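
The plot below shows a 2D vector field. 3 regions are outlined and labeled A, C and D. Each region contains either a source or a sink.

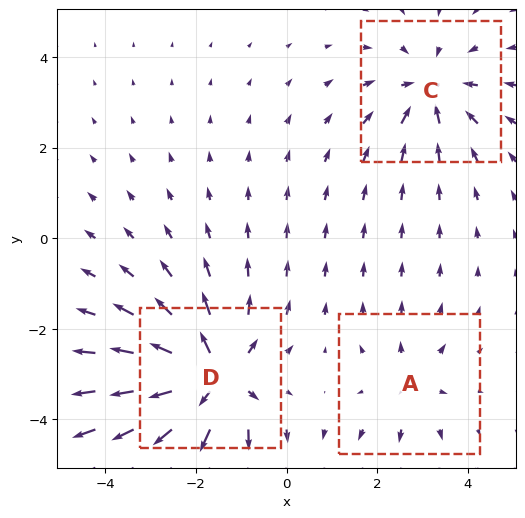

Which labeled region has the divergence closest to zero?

Divergence at each region's feature centre — A: about +2, C: about -3, D: about +5. Region A is closest to zero.

A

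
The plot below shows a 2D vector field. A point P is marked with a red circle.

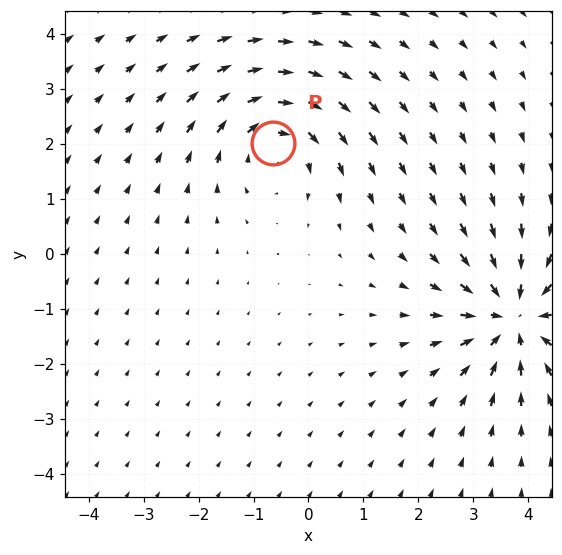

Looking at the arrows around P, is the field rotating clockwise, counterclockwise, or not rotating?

Near P at (-0.6, 2.0) the arrows circulate clockwise. The curl (z-component) there is about -4; negative curl means clockwise rotation.

clockwise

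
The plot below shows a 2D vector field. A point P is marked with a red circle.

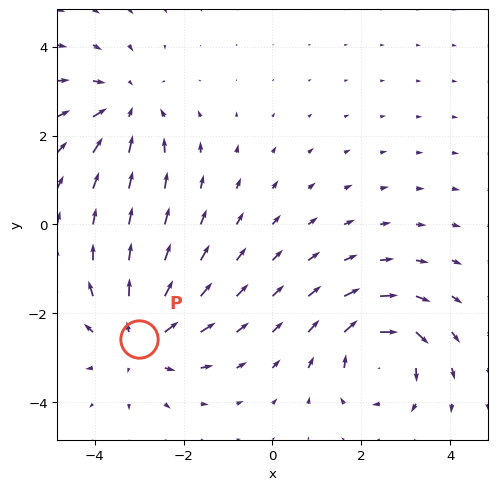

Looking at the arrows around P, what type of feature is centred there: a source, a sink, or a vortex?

source

At P (-3.0, -2.6) the arrows spread outward. Divergence about +4, curl ≈0 — positive divergence with near-zero curl is a source.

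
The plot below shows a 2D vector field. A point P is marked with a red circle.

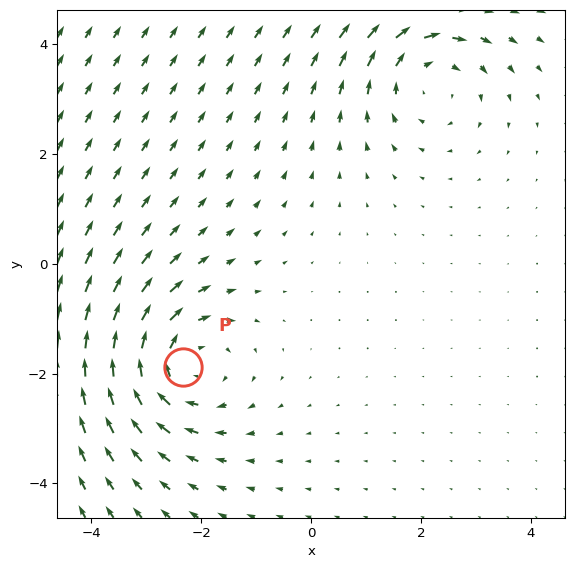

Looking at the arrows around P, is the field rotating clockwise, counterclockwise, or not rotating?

clockwise

Near P at (-2.3, -1.9) the arrows circulate clockwise. The curl (z-component) there is about -4; negative curl means clockwise rotation.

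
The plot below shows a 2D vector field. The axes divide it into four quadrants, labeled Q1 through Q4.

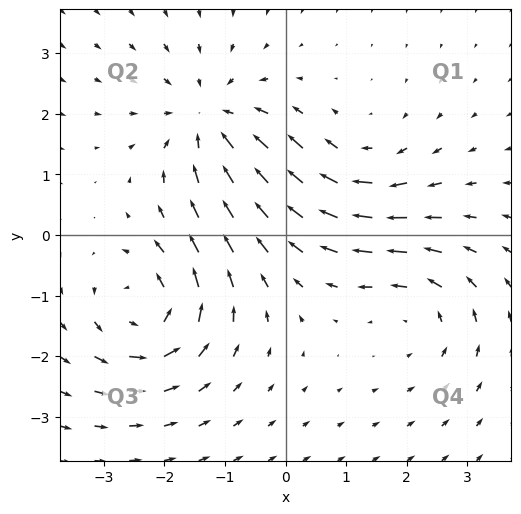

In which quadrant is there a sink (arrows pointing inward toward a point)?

Q2

The sink sits at approximately (-1.2, 1.9), which lies in quadrant Q2. The divergence there is about -4, negative as expected for a sink.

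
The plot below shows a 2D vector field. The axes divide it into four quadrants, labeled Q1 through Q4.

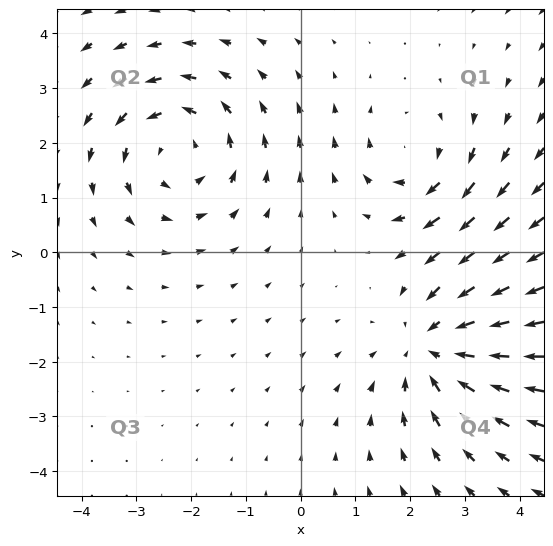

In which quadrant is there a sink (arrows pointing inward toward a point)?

The sink sits at approximately (2.5, -1.7), which lies in quadrant Q4. The divergence there is about -4, negative as expected for a sink.

Q4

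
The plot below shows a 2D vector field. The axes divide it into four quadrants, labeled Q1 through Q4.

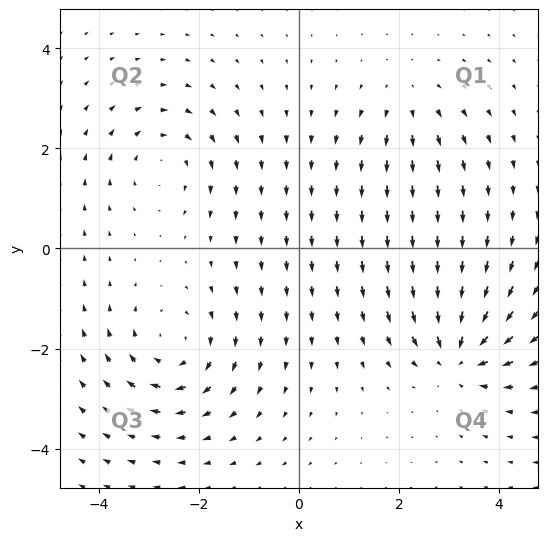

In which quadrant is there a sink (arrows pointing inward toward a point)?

The sink sits at approximately (3.2, -2.1), which lies in quadrant Q4. The divergence there is about -6, negative as expected for a sink.

Q4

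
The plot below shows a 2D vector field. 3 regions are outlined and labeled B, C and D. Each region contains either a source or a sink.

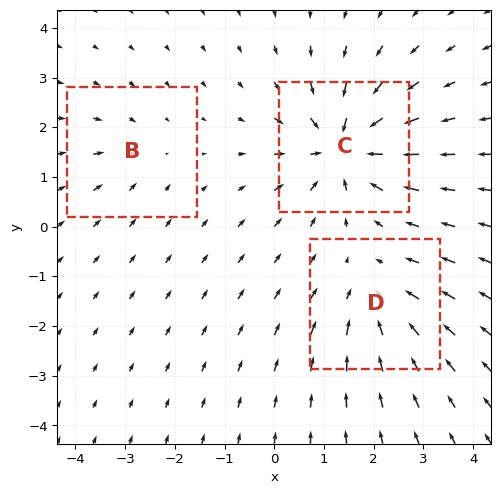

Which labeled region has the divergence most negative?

Divergence at each region's feature centre — B: about -2, C: about -6, D: about -3. Region C is most negative.

C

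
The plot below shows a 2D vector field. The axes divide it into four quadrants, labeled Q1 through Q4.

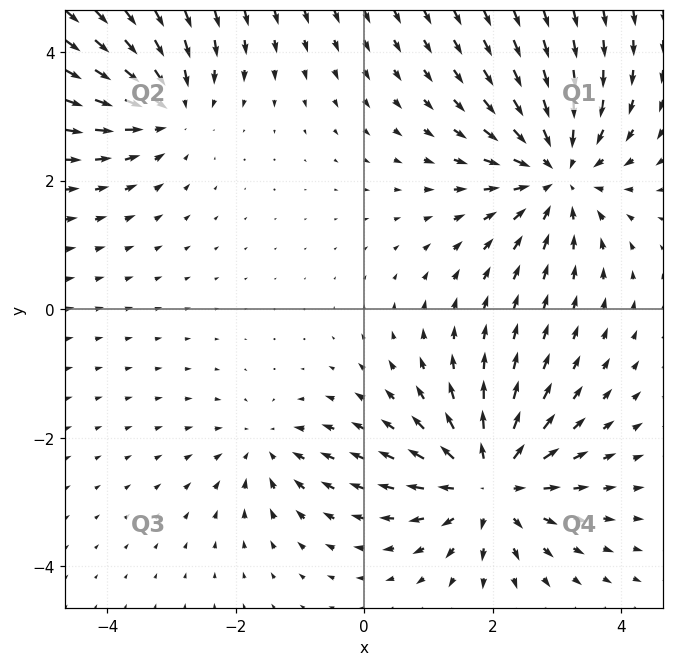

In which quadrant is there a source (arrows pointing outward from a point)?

Q4

The source sits at approximately (1.9, -2.7), which lies in quadrant Q4. The divergence there is about +6, positive as expected for a source.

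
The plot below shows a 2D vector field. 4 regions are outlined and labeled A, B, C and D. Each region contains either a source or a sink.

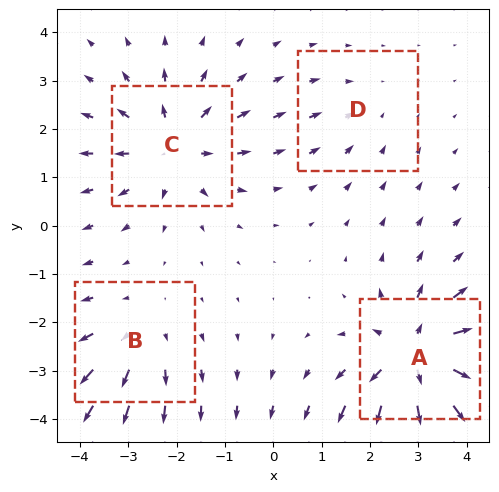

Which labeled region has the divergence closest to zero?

Divergence at each region's feature centre — A: about +7, B: about +3, C: about +5, D: about -2. Region D is closest to zero.

D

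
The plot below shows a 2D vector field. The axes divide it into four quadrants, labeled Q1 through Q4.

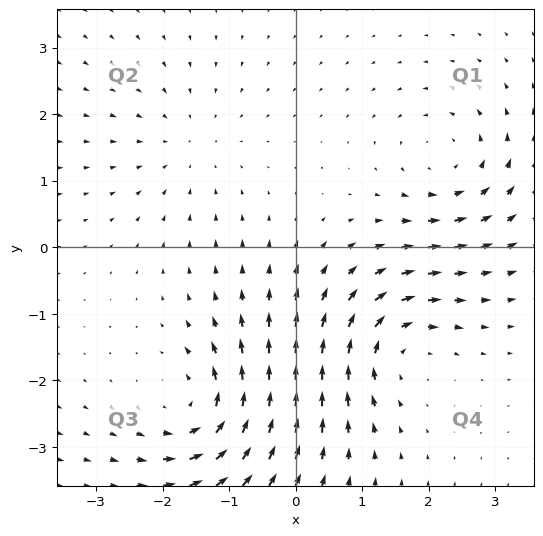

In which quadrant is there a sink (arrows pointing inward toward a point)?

Q2

The sink sits at approximately (-1.6, 1.5), which lies in quadrant Q2. The divergence there is about -3, negative as expected for a sink.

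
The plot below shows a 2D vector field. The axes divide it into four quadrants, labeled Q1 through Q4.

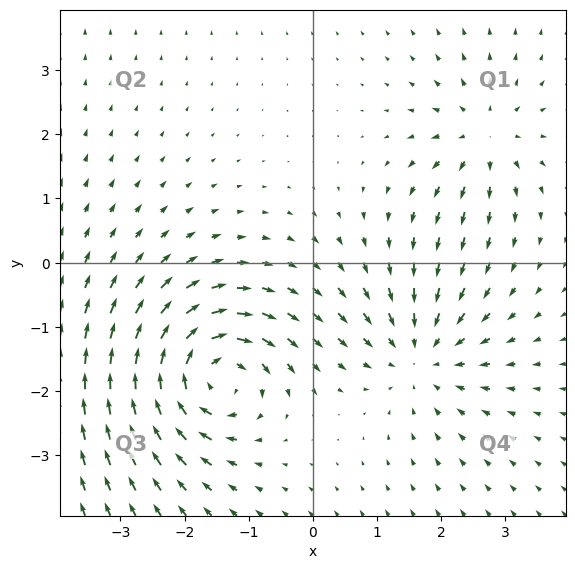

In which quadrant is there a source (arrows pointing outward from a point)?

Q1

The source sits at approximately (2.7, 2.0), which lies in quadrant Q1. The divergence there is about +4, positive as expected for a source.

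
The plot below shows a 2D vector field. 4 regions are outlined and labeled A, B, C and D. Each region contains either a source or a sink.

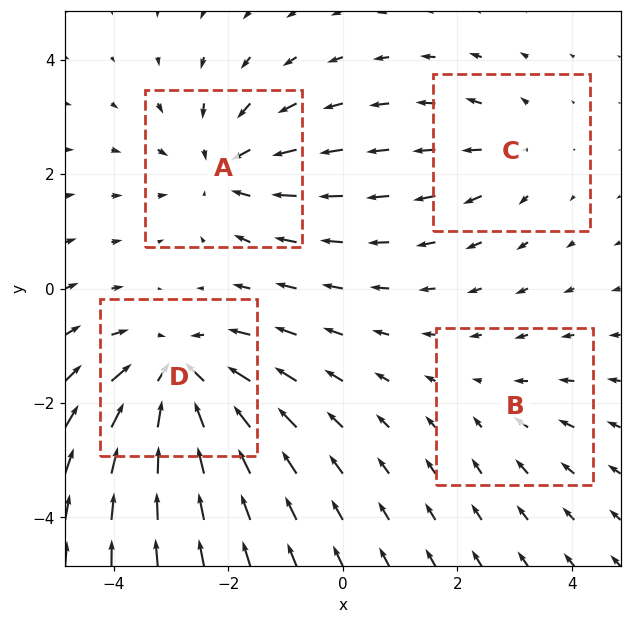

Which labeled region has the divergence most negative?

D

Divergence at each region's feature centre — A: about -5, B: about -2, C: about +3, D: about -6. Region D is most negative.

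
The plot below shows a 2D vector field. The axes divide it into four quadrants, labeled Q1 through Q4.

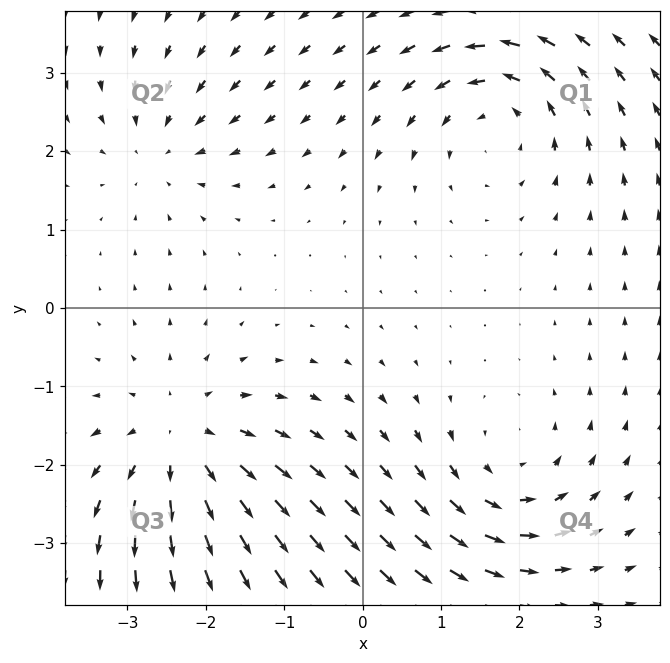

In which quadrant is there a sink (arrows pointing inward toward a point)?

The sink sits at approximately (-2.6, 2.0), which lies in quadrant Q2. The divergence there is about -3, negative as expected for a sink.

Q2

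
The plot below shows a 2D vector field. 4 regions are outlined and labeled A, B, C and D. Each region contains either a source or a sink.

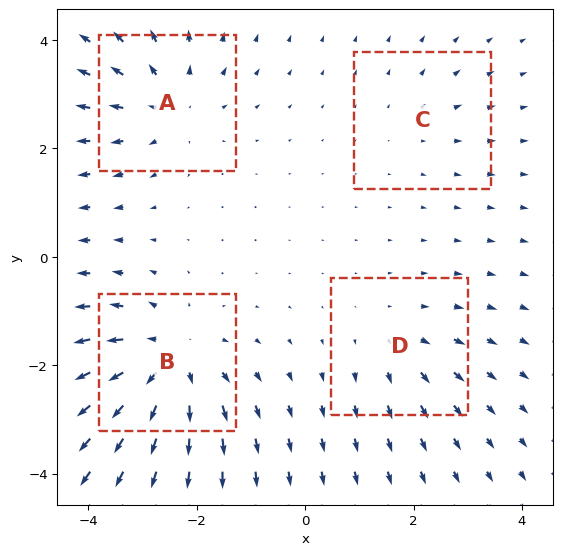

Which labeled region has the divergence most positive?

Divergence at each region's feature centre — A: about +4, B: about +6, C: about +2, D: about +3. Region B is most positive.

B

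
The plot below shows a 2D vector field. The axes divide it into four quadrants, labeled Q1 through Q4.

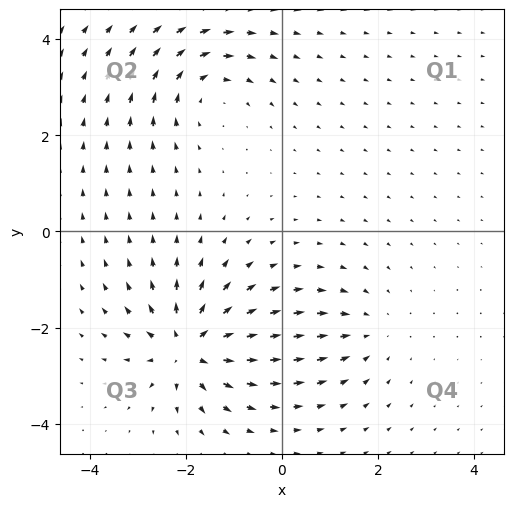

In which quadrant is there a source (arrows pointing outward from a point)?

The source sits at approximately (-1.9, -2.4), which lies in quadrant Q3. The divergence there is about +6, positive as expected for a source.

Q3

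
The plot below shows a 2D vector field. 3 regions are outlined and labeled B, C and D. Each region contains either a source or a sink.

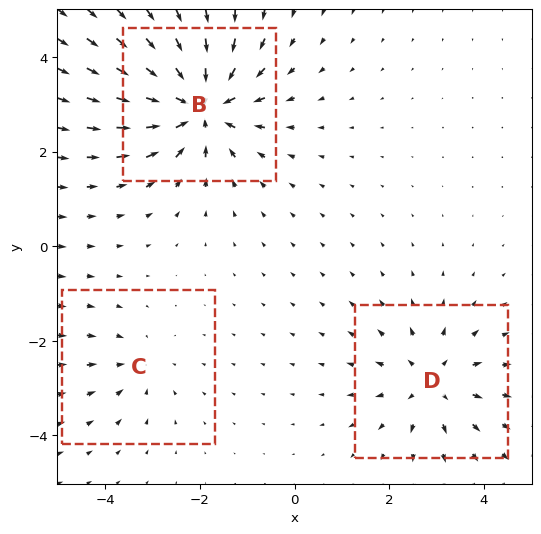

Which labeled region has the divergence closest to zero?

Divergence at each region's feature centre — B: about -6, C: about -2, D: about +4. Region C is closest to zero.

C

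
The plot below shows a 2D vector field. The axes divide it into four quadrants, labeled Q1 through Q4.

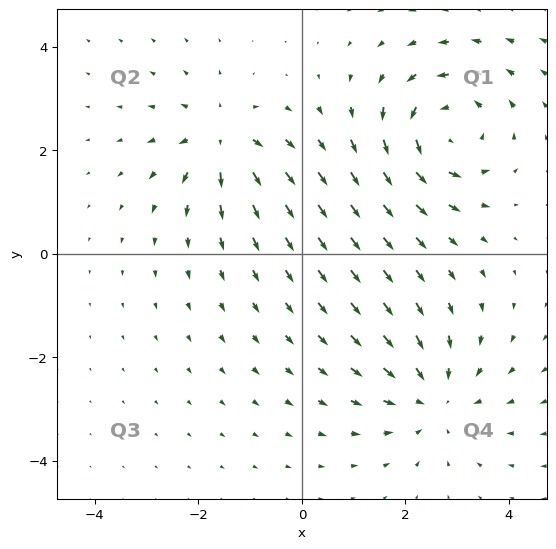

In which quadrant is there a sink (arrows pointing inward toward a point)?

The sink sits at approximately (2.6, -2.8), which lies in quadrant Q4. The divergence there is about -3, negative as expected for a sink.

Q4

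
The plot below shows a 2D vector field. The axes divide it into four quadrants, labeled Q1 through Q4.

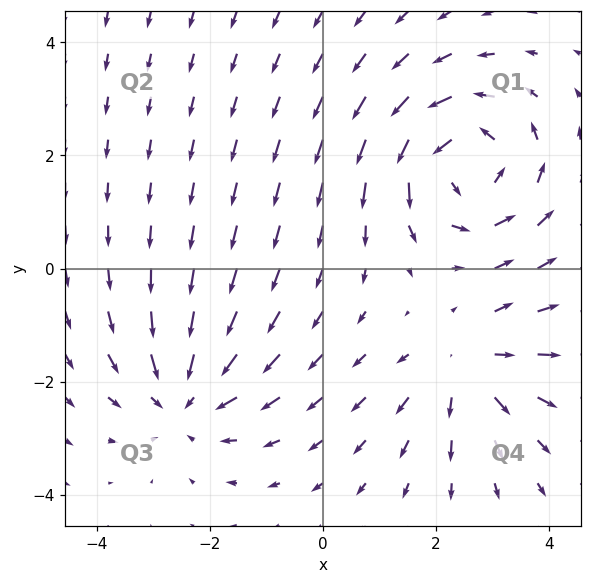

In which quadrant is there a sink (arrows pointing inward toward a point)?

The sink sits at approximately (-2.4, -2.3), which lies in quadrant Q3. The divergence there is about -3, negative as expected for a sink.

Q3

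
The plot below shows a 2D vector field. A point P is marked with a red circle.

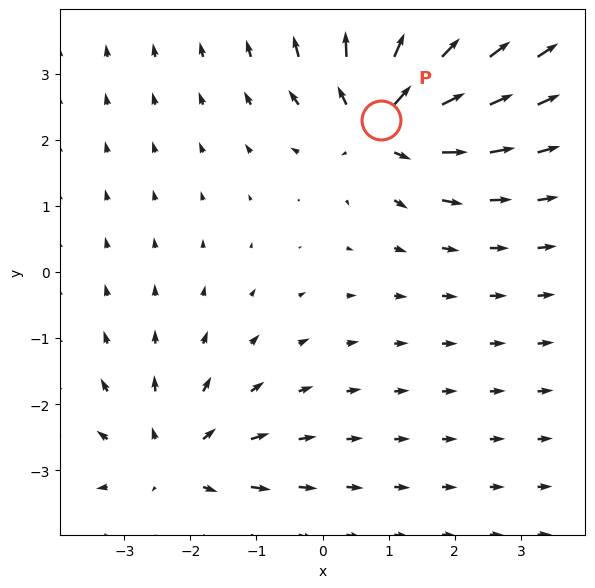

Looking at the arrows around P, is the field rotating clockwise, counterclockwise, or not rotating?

not rotating

Near P at (0.9, 2.3) the arrows show no circulation. The curl there is ≈0.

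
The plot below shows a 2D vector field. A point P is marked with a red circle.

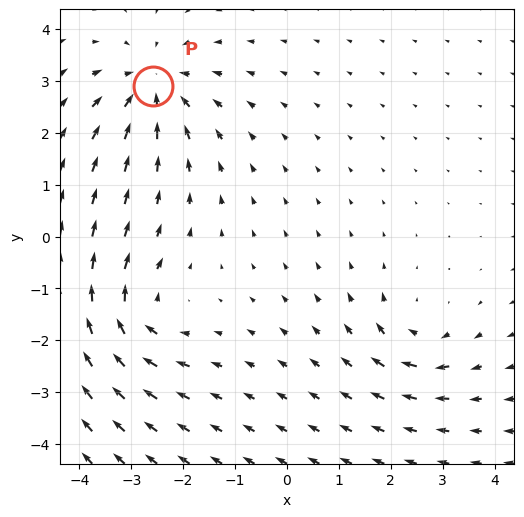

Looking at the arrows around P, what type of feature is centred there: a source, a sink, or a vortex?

At P (-2.6, 2.9) the arrows converge inward. Divergence about -4, curl ≈0 — negative divergence with near-zero curl is a sink.

sink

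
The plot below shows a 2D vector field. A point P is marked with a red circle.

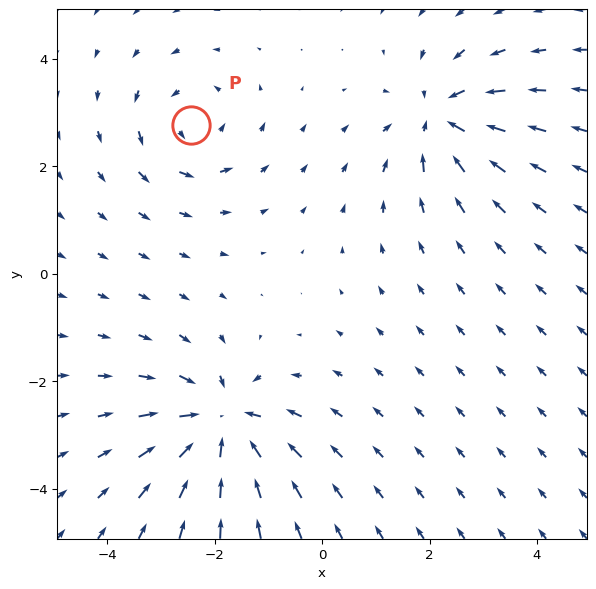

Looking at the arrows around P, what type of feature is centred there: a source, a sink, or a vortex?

vortex

At P (-2.4, 2.8) the arrows circulate counterclockwise. Divergence ≈0, curl about +3 — near-zero divergence with nonzero curl is a vortex.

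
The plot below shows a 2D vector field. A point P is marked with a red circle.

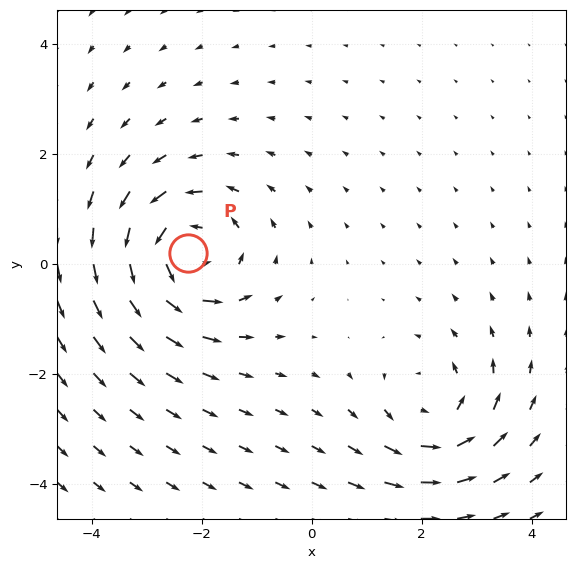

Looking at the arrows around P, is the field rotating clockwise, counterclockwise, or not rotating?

counterclockwise

Near P at (-2.3, 0.2) the arrows circulate counterclockwise. The curl (z-component) there is about +5; positive curl means counterclockwise rotation.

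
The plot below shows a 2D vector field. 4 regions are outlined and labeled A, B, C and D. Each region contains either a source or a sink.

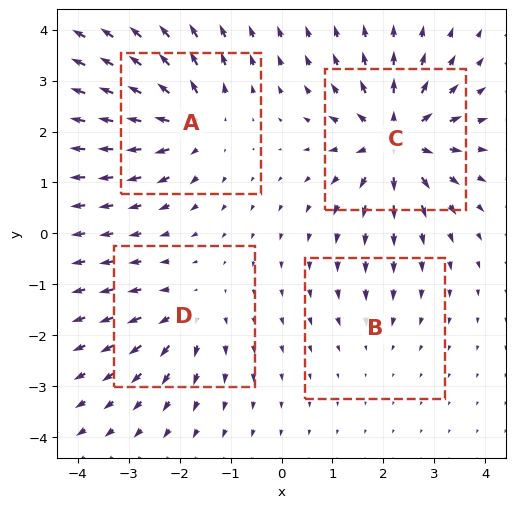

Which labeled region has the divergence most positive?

Divergence at each region's feature centre — A: about +6, B: about -2, C: about +8, D: about +4. Region C is most positive.

C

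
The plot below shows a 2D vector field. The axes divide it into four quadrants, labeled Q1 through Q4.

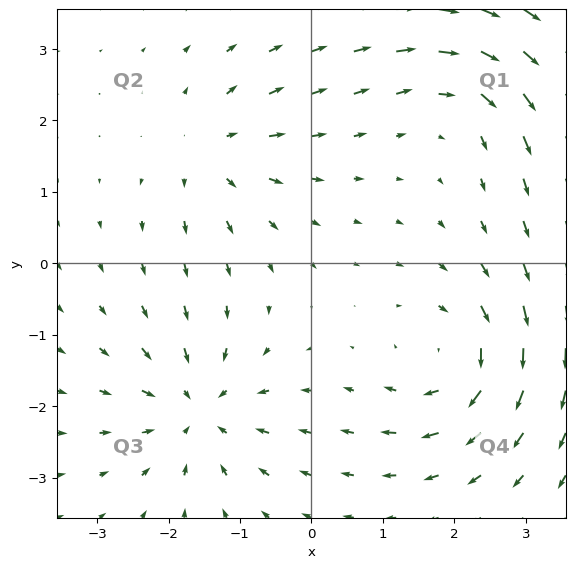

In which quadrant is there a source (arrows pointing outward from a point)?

The source sits at approximately (-1.4, 1.5), which lies in quadrant Q2. The divergence there is about +4, positive as expected for a source.

Q2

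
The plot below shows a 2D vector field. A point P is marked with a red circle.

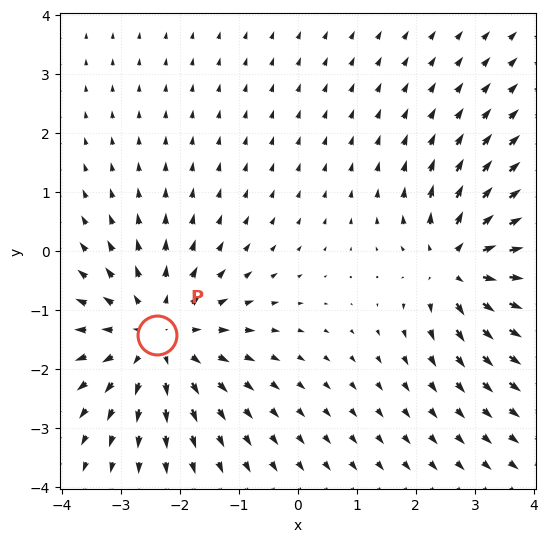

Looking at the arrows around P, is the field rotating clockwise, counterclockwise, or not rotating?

not rotating

Near P at (-2.4, -1.4) the arrows show no circulation. The curl there is ≈0.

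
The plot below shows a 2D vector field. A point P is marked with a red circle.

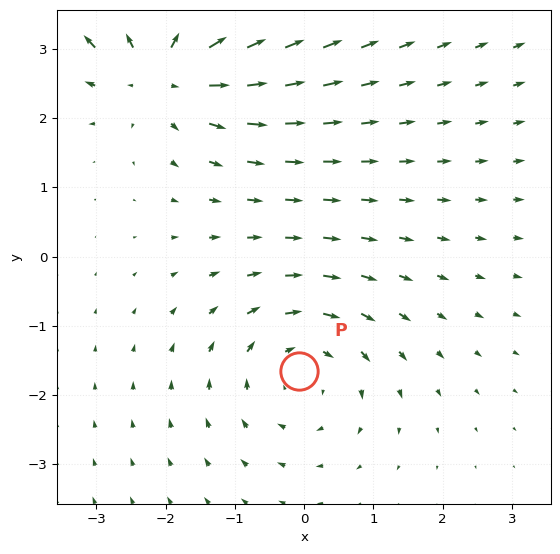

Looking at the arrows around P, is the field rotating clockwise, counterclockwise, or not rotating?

clockwise

Near P at (-0.1, -1.6) the arrows circulate clockwise. The curl (z-component) there is about -3; negative curl means clockwise rotation.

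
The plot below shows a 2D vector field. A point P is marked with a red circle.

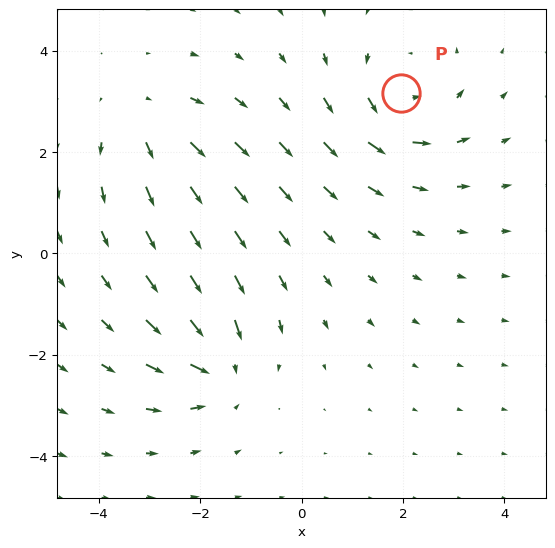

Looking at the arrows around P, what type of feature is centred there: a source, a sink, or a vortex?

At P (2.0, 3.2) the arrows circulate counterclockwise. Divergence ≈0, curl about +5 — near-zero divergence with nonzero curl is a vortex.

vortex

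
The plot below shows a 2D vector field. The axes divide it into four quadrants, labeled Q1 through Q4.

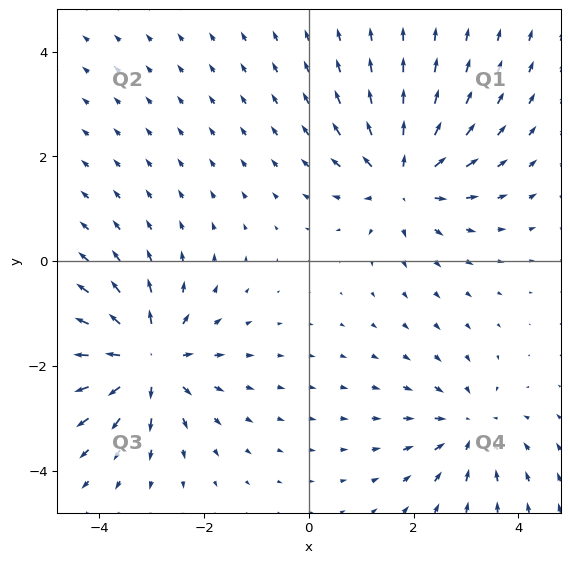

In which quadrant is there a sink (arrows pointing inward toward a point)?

The sink sits at approximately (3.1, -3.2), which lies in quadrant Q4. The divergence there is about -3, negative as expected for a sink.

Q4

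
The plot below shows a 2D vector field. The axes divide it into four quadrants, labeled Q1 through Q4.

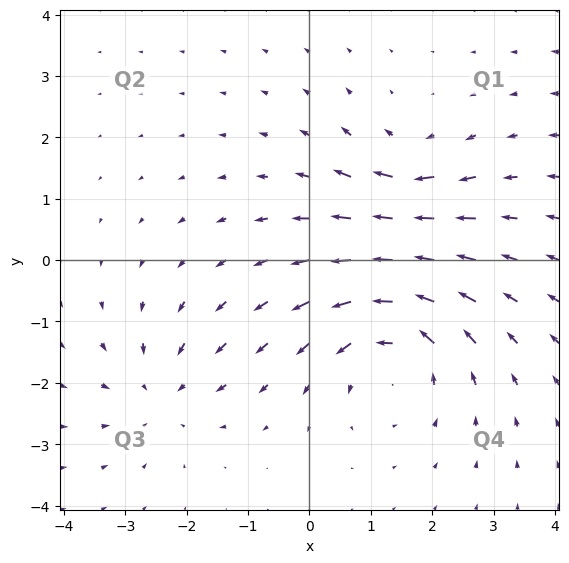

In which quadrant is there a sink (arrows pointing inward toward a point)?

The sink sits at approximately (-2.4, -2.2), which lies in quadrant Q3. The divergence there is about -3, negative as expected for a sink.

Q3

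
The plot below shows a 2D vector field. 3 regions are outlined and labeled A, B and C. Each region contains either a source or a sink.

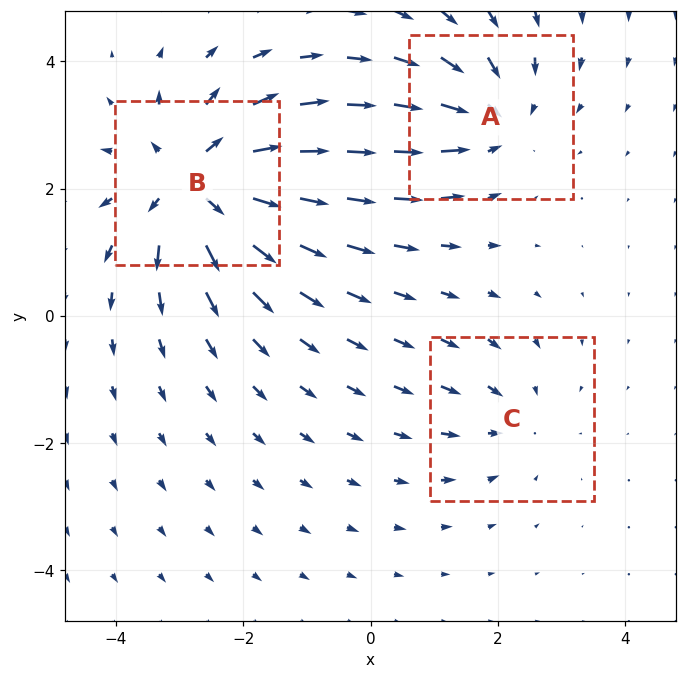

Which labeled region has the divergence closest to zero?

Divergence at each region's feature centre — A: about -3, B: about +5, C: about -2. Region C is closest to zero.

C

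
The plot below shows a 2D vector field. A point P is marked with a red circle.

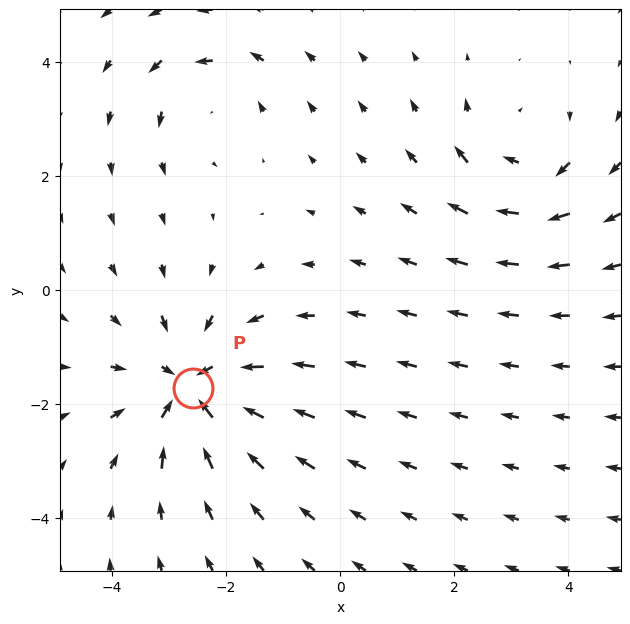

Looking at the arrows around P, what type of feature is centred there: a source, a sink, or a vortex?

At P (-2.6, -1.7) the arrows converge inward. Divergence about -5, curl ≈0 — negative divergence with near-zero curl is a sink.

sink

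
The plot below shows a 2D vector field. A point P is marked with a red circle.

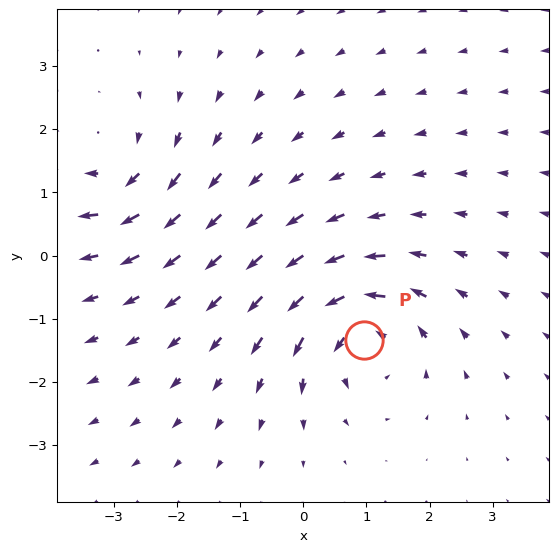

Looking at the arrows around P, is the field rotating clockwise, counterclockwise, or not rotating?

Near P at (1.0, -1.3) the arrows circulate counterclockwise. The curl (z-component) there is about +6; positive curl means counterclockwise rotation.

counterclockwise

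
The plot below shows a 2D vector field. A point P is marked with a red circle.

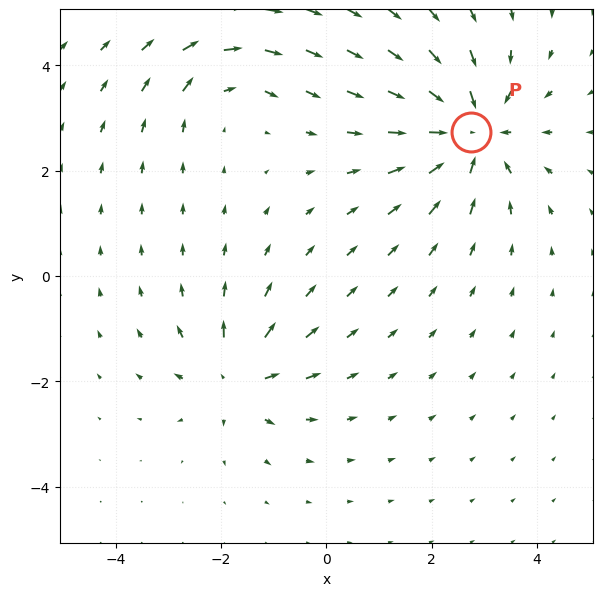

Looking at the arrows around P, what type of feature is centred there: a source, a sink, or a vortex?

sink

At P (2.7, 2.7) the arrows converge inward. Divergence about -4, curl ≈0 — negative divergence with near-zero curl is a sink.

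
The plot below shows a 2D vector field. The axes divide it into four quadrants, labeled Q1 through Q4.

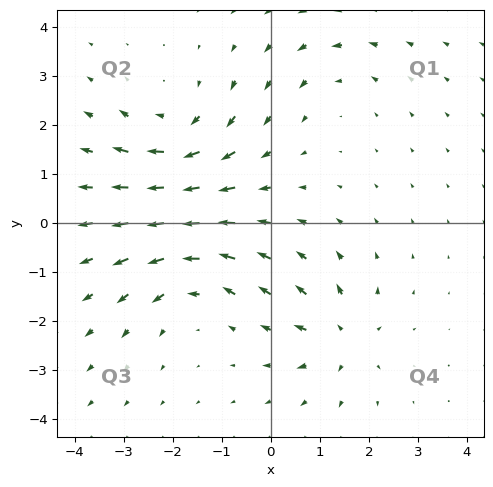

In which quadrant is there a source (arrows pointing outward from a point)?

Q4

The source sits at approximately (1.5, -2.3), which lies in quadrant Q4. The divergence there is about +5, positive as expected for a source.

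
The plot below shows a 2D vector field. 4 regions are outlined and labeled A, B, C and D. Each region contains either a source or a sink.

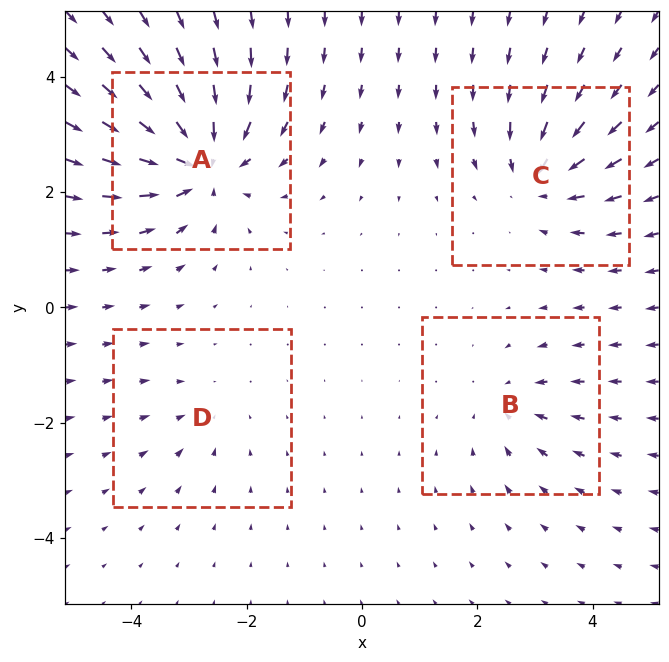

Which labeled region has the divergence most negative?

A

Divergence at each region's feature centre — A: about -8, B: about -3, C: about -5, D: about -2. Region A is most negative.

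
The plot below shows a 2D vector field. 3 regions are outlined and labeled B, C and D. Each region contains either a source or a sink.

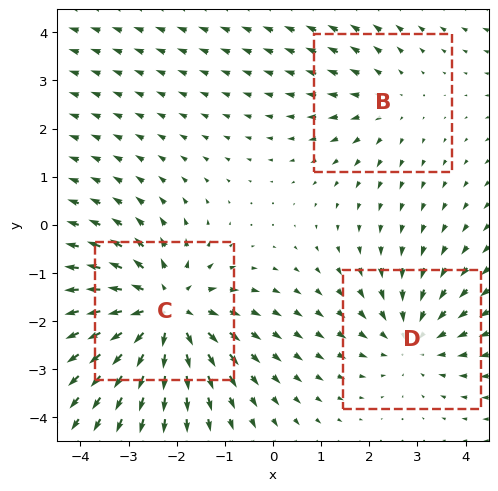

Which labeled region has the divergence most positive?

Divergence at each region's feature centre — B: about +2, C: about +4, D: about -3. Region C is most positive.

C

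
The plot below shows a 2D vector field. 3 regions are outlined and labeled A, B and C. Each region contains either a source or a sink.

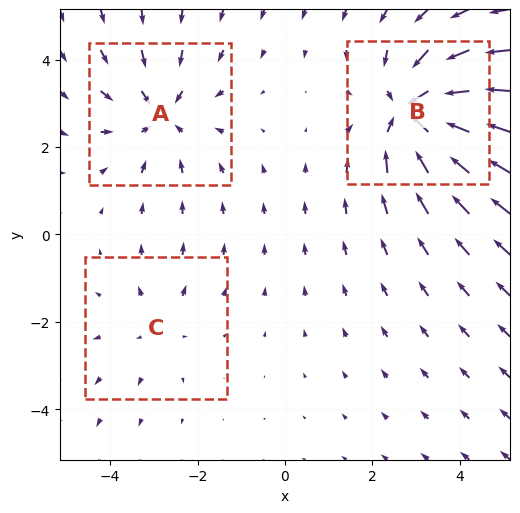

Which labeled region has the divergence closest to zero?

C

Divergence at each region's feature centre — A: about -3, B: about -4, C: about +2. Region C is closest to zero.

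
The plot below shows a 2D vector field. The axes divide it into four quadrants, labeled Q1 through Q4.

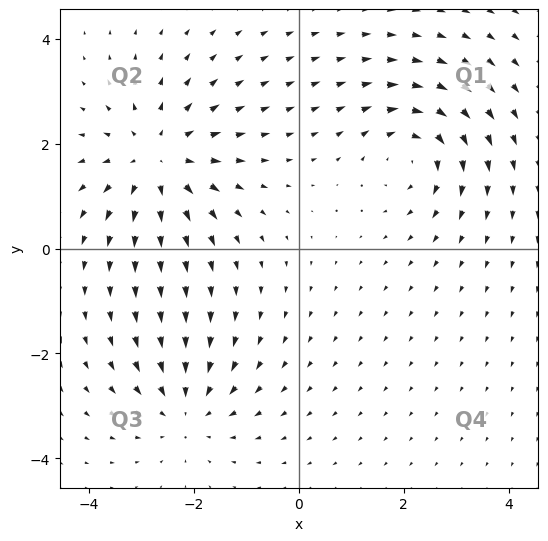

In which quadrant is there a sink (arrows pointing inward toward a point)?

The sink sits at approximately (-2.1, -3.1), which lies in quadrant Q3. The divergence there is about -3, negative as expected for a sink.

Q3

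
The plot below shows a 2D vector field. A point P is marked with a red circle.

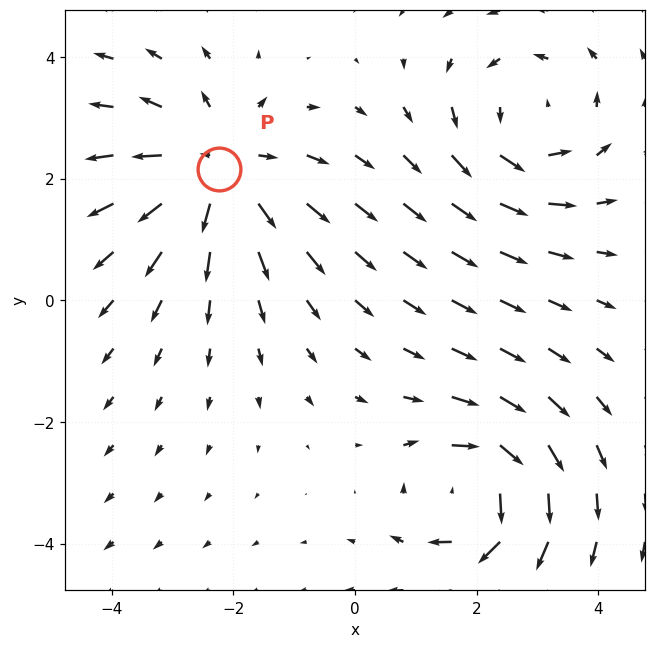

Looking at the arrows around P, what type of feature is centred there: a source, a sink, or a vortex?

At P (-2.2, 2.2) the arrows spread outward. Divergence about +4, curl ≈0 — positive divergence with near-zero curl is a source.

source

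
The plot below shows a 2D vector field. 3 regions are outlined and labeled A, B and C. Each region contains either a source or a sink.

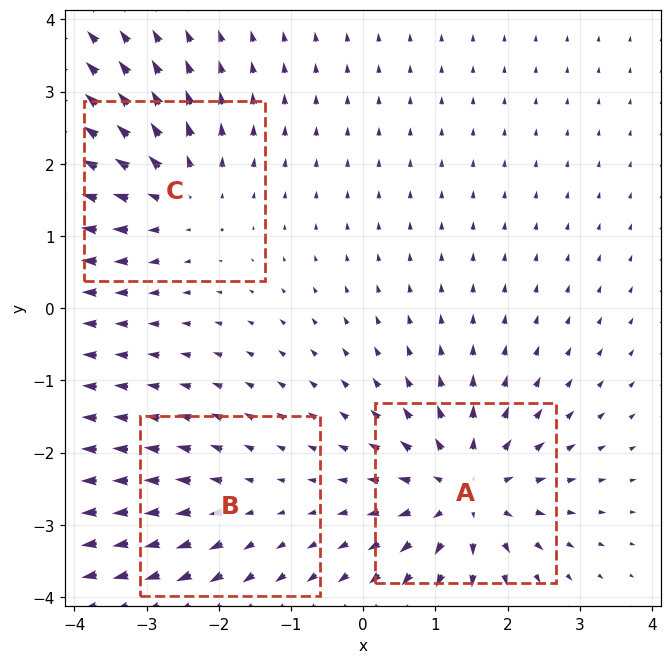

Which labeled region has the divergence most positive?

Divergence at each region's feature centre — A: about +5, B: about +2, C: about +4. Region A is most positive.

A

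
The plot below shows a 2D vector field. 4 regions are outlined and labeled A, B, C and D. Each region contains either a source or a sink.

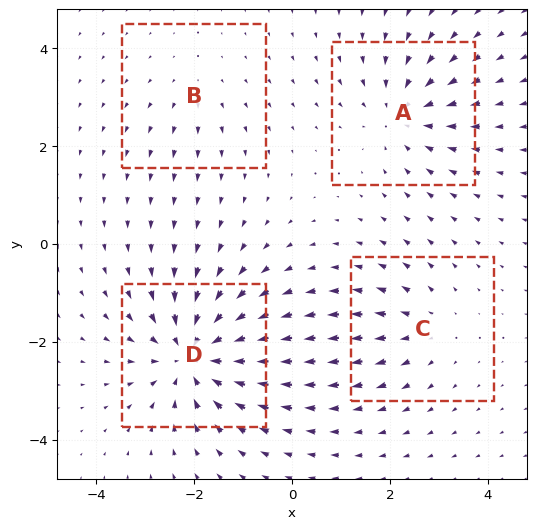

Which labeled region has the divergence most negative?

D

Divergence at each region's feature centre — A: about -4, B: about +2, C: about +3, D: about -7. Region D is most negative.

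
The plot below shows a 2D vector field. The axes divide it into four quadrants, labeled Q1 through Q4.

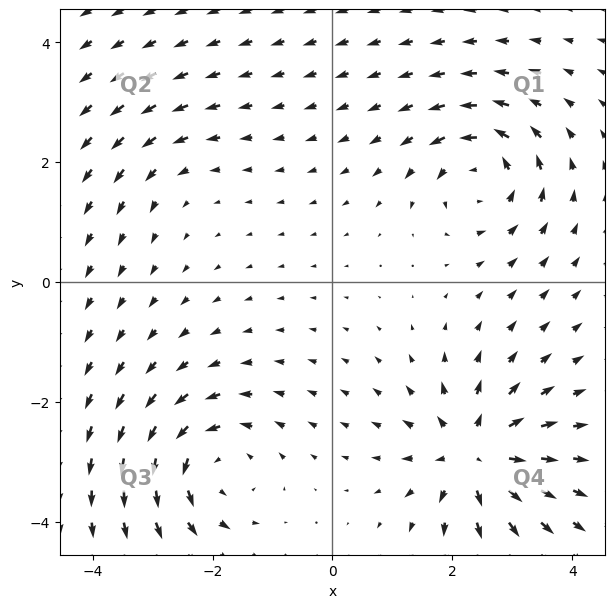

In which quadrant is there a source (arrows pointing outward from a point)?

The source sits at approximately (2.4, -2.9), which lies in quadrant Q4. The divergence there is about +7, positive as expected for a source.

Q4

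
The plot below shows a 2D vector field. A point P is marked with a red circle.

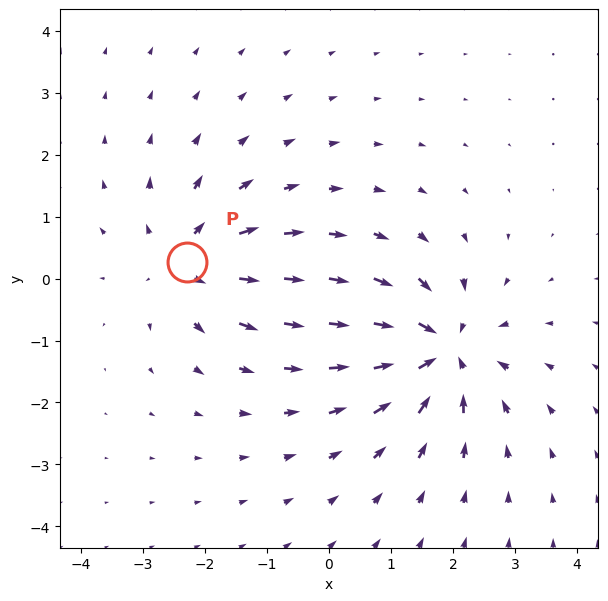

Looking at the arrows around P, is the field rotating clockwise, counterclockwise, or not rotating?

Near P at (-2.3, 0.3) the arrows show no circulation. The curl there is ≈0.

not rotating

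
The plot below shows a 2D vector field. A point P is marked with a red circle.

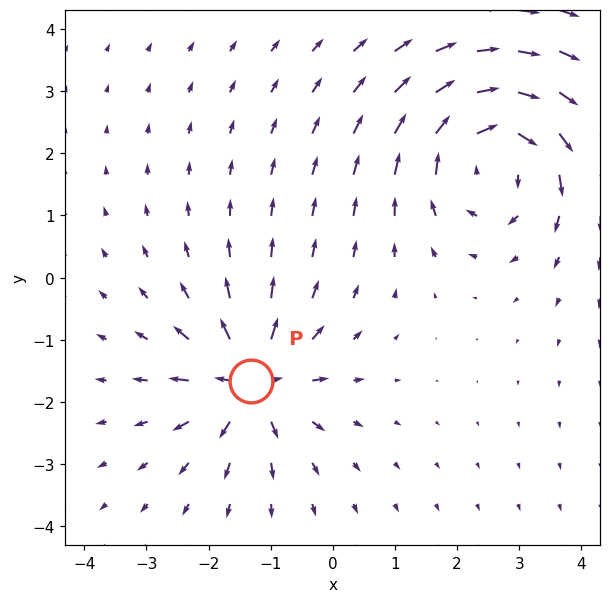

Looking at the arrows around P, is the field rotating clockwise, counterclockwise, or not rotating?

not rotating

Near P at (-1.3, -1.7) the arrows show no circulation. The curl there is ≈0.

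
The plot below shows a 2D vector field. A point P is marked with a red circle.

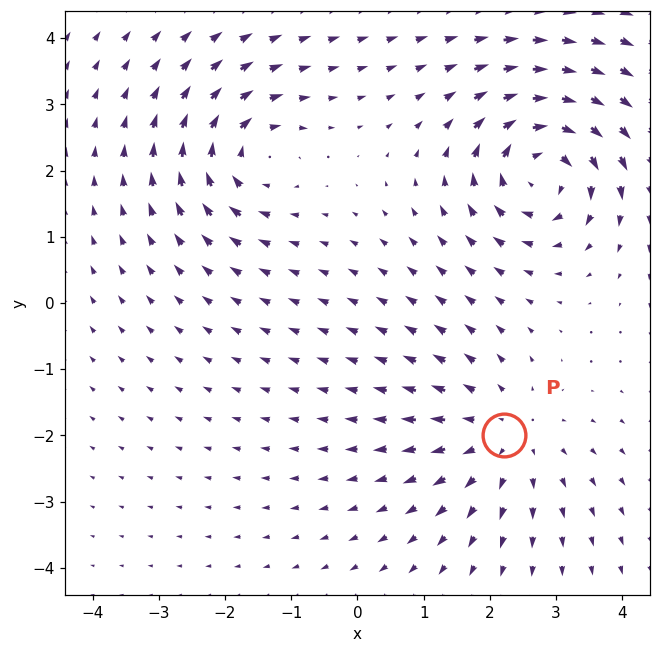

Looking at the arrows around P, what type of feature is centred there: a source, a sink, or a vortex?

At P (2.2, -2.0) the arrows spread outward. Divergence about +3, curl ≈0 — positive divergence with near-zero curl is a source.

source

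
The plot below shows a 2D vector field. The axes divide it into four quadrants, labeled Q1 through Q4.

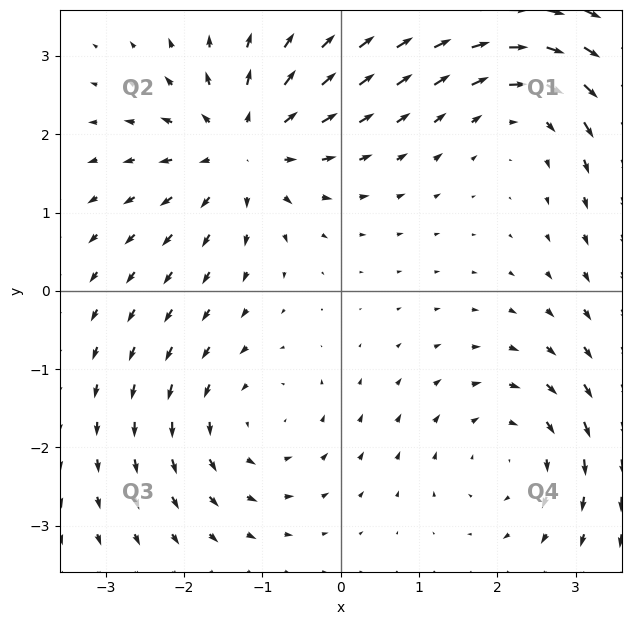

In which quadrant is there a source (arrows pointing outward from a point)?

Q2

The source sits at approximately (-1.2, 1.8), which lies in quadrant Q2. The divergence there is about +4, positive as expected for a source.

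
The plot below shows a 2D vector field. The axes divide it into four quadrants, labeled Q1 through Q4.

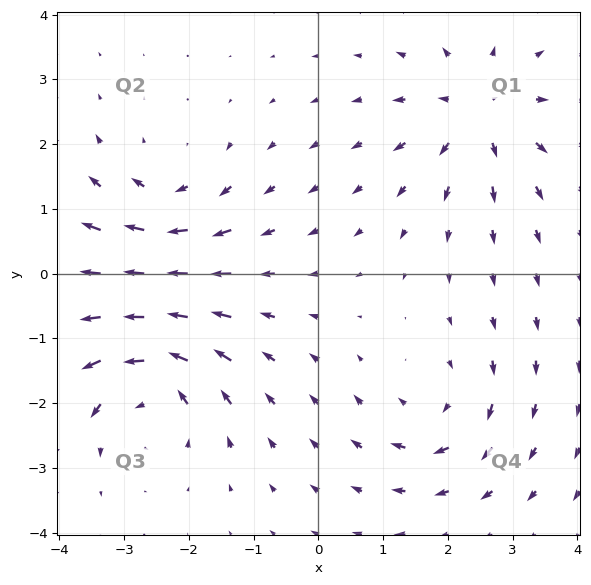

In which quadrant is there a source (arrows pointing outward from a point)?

Q1

The source sits at approximately (2.5, 2.5), which lies in quadrant Q1. The divergence there is about +5, positive as expected for a source.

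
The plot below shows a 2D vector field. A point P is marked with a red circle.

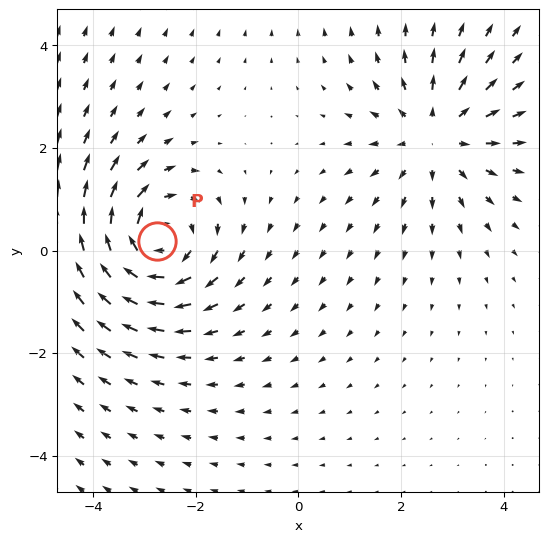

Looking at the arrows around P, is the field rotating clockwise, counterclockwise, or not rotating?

clockwise

Near P at (-2.8, 0.2) the arrows circulate clockwise. The curl (z-component) there is about -4; negative curl means clockwise rotation.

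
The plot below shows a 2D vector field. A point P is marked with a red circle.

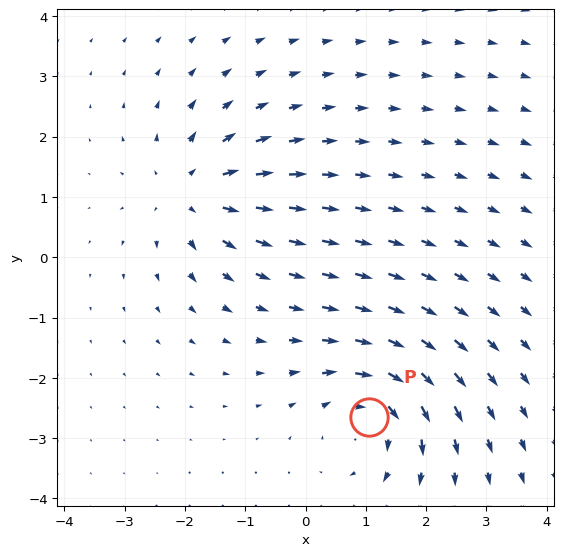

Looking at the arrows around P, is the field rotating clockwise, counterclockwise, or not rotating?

clockwise

Near P at (1.1, -2.6) the arrows circulate clockwise. The curl (z-component) there is about -5; negative curl means clockwise rotation.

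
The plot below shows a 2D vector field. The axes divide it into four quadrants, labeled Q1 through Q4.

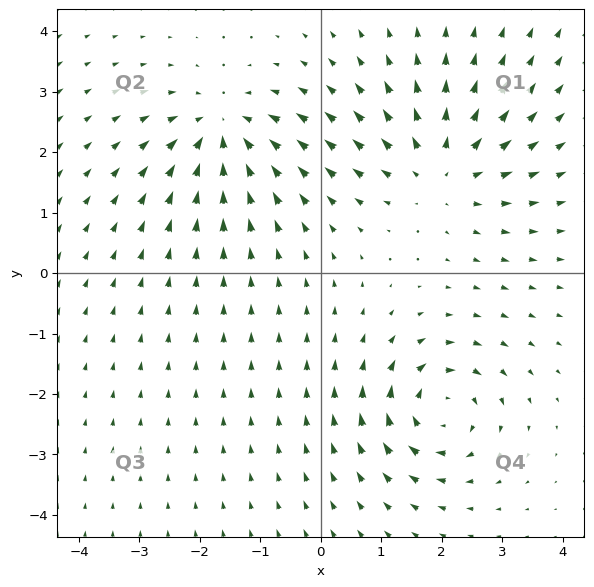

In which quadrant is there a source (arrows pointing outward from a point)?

The source sits at approximately (2.0, 1.7), which lies in quadrant Q1. The divergence there is about +5, positive as expected for a source.

Q1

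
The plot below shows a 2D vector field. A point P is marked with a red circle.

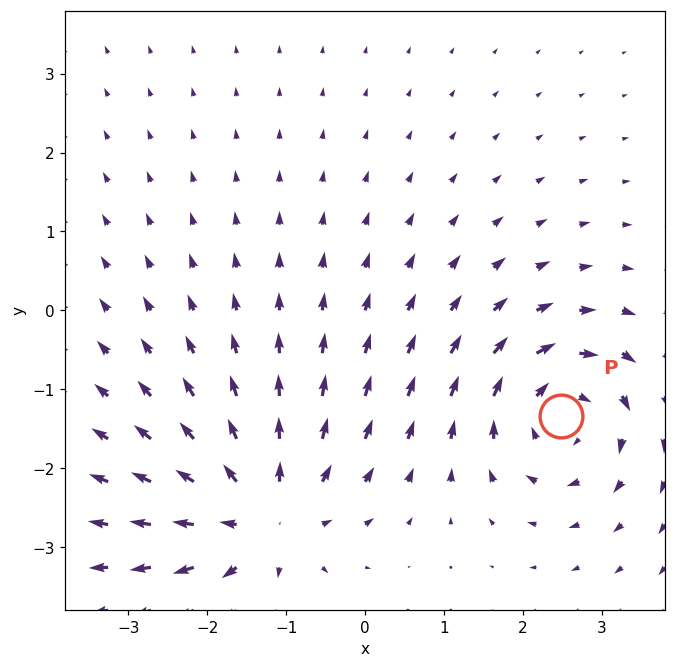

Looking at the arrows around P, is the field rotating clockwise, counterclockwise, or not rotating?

Near P at (2.5, -1.3) the arrows circulate clockwise. The curl (z-component) there is about -4; negative curl means clockwise rotation.

clockwise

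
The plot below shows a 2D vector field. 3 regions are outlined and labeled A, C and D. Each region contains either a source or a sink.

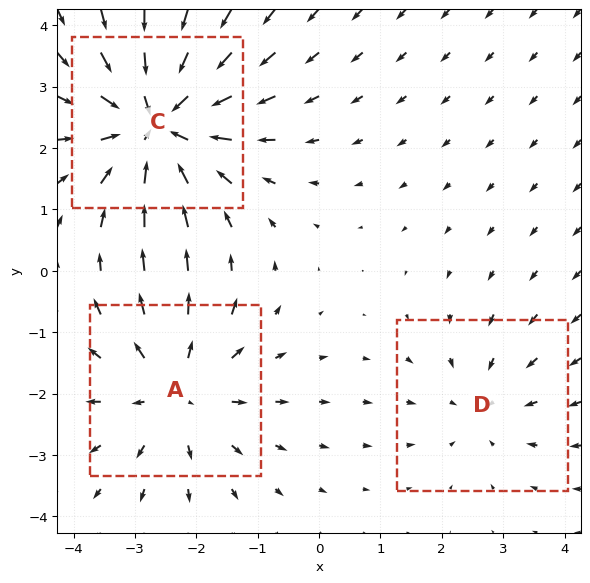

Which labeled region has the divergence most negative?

Divergence at each region's feature centre — A: about +3, C: about -4, D: about -2. Region C is most negative.

C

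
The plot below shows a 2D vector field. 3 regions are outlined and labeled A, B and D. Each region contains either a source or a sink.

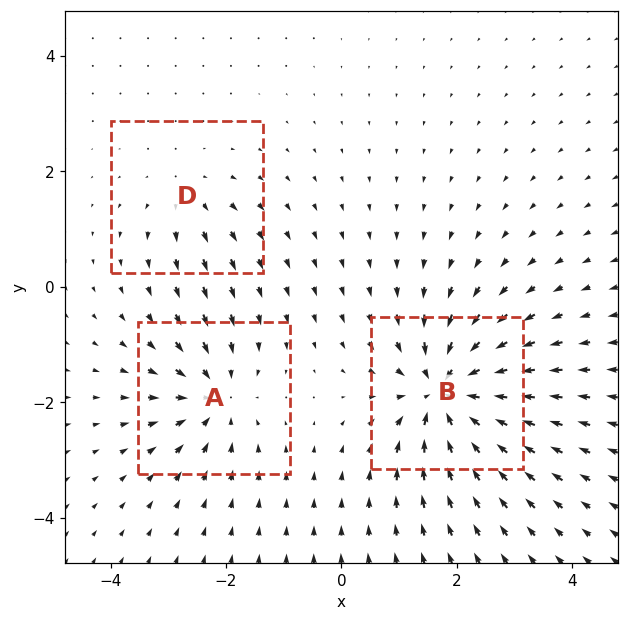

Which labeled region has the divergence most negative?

B

Divergence at each region's feature centre — A: about -4, B: about -6, D: about +2. Region B is most negative.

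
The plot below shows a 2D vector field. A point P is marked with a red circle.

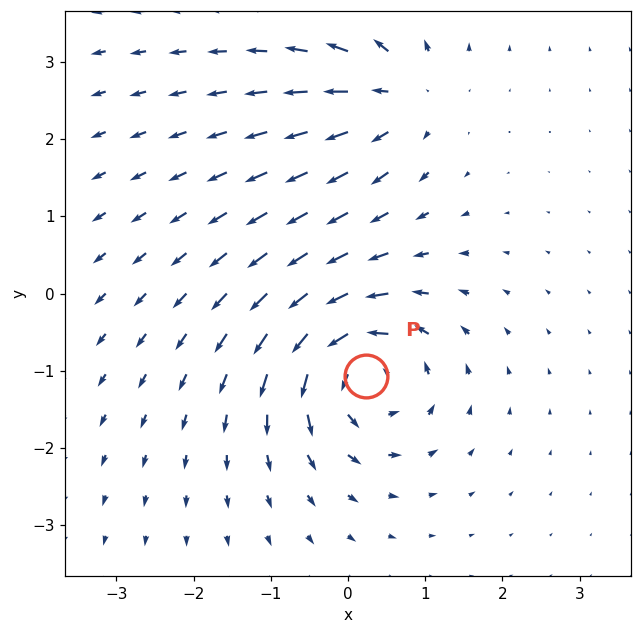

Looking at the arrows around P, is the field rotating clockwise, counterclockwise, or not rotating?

Near P at (0.2, -1.1) the arrows circulate counterclockwise. The curl (z-component) there is about +7; positive curl means counterclockwise rotation.

counterclockwise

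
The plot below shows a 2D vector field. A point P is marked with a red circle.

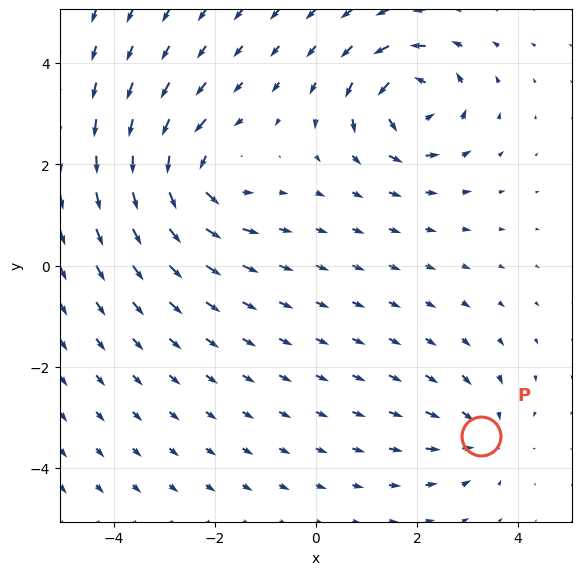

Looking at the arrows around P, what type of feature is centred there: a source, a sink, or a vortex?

At P (3.3, -3.4) the arrows converge inward. Divergence about -3, curl ≈0 — negative divergence with near-zero curl is a sink.

sink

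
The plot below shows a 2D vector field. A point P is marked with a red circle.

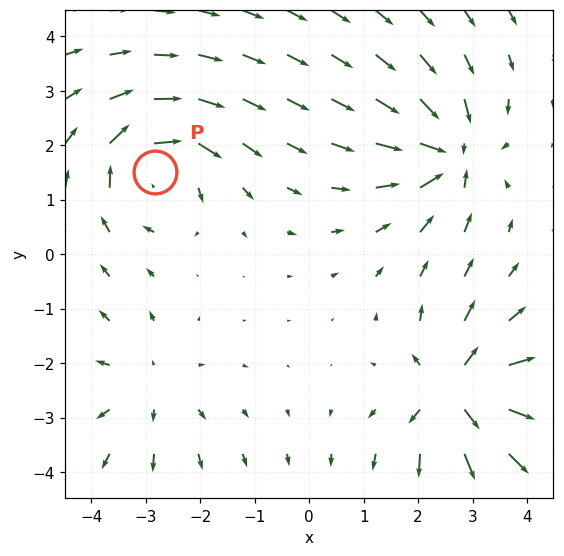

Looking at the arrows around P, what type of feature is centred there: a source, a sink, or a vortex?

At P (-2.8, 1.5) the arrows circulate clockwise. Divergence ≈0, curl about -5 — near-zero divergence with nonzero curl is a vortex.

vortex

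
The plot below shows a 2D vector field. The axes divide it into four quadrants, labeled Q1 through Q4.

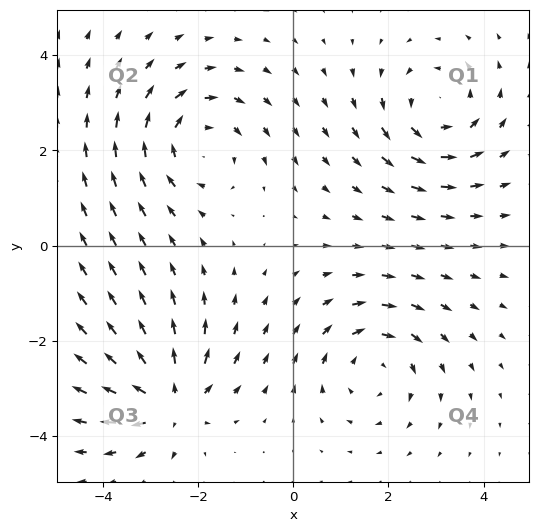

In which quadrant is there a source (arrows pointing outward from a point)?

Q3

The source sits at approximately (-2.6, -3.3), which lies in quadrant Q3. The divergence there is about +6, positive as expected for a source.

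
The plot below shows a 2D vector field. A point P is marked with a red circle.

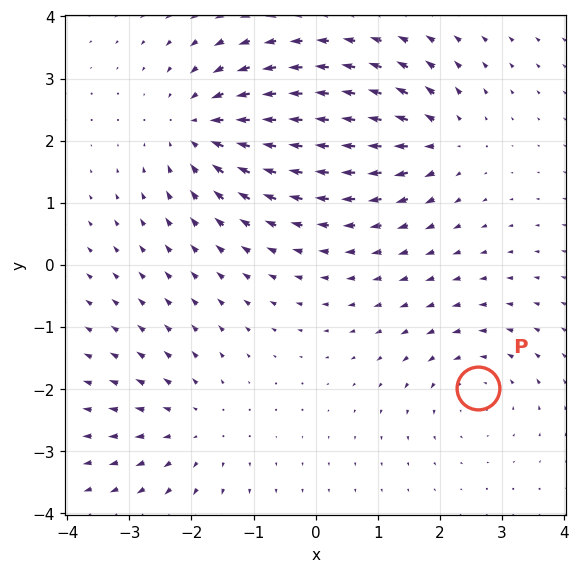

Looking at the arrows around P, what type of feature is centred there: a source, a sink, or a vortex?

vortex

At P (2.6, -2.0) the arrows circulate counterclockwise. Divergence ≈0, curl about +3 — near-zero divergence with nonzero curl is a vortex.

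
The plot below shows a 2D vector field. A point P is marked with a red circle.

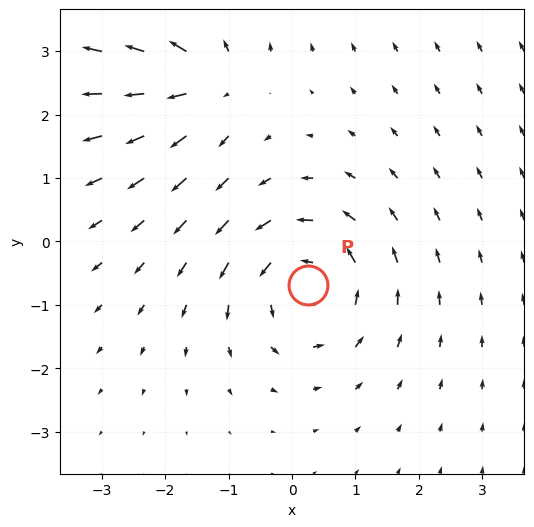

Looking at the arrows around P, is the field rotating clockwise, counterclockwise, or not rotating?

counterclockwise

Near P at (0.2, -0.7) the arrows circulate counterclockwise. The curl (z-component) there is about +4; positive curl means counterclockwise rotation.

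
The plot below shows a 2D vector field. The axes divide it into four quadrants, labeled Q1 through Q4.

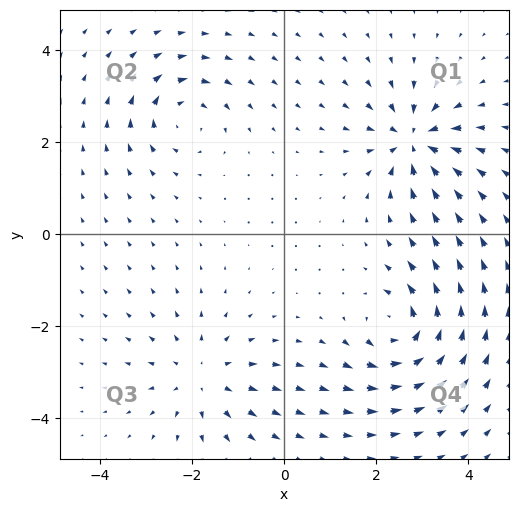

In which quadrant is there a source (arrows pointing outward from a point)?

The source sits at approximately (-1.8, -3.1), which lies in quadrant Q3. The divergence there is about +4, positive as expected for a source.

Q3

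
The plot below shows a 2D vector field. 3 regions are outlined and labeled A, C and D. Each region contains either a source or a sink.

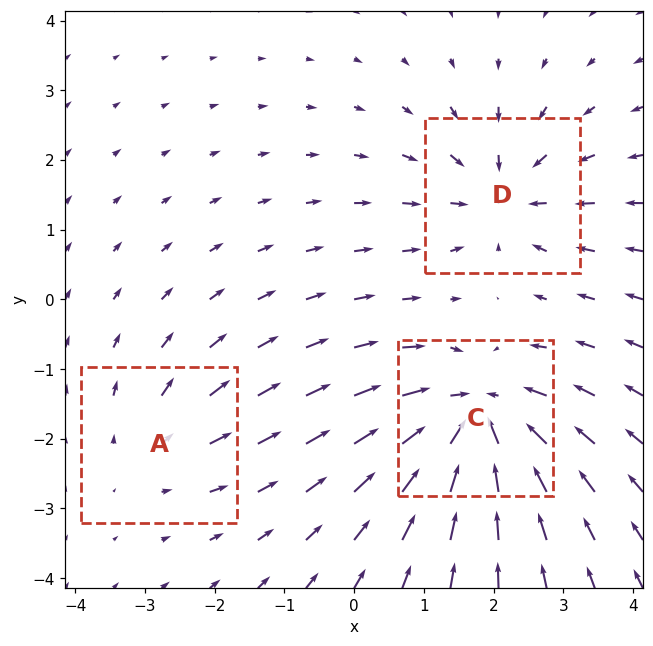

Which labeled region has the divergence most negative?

Divergence at each region's feature centre — A: about +2, C: about -6, D: about -4. Region C is most negative.

C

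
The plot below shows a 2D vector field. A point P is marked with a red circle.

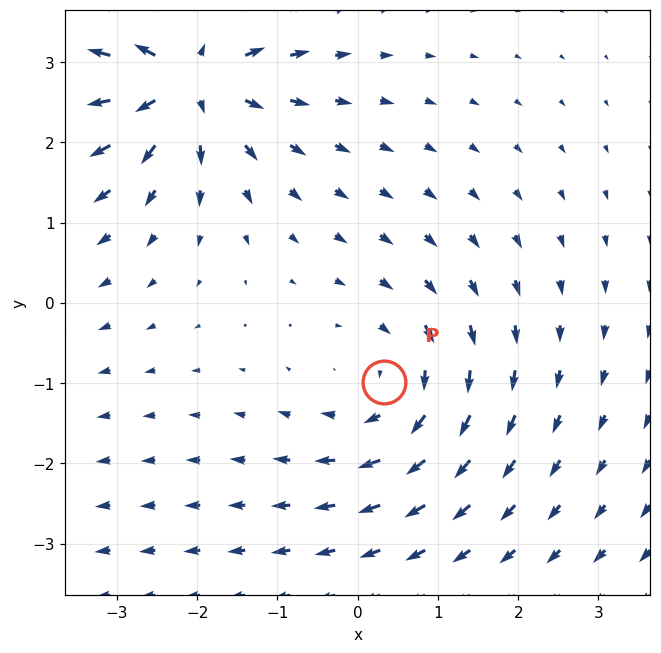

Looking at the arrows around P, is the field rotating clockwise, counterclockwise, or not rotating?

Near P at (0.3, -1.0) the arrows circulate clockwise. The curl (z-component) there is about -3; negative curl means clockwise rotation.

clockwise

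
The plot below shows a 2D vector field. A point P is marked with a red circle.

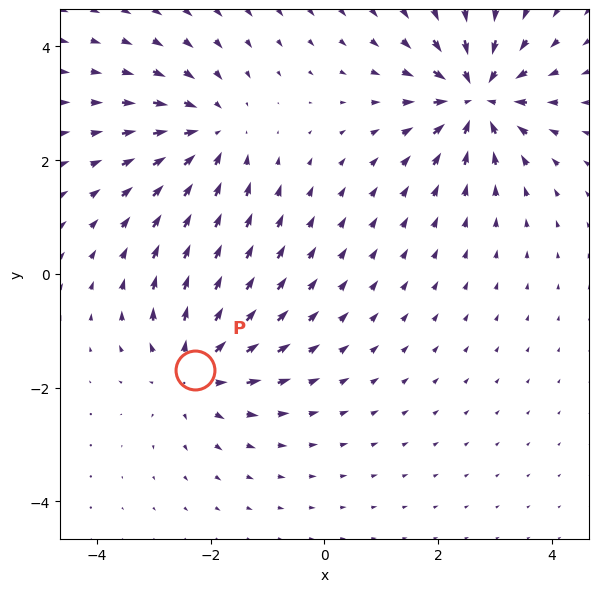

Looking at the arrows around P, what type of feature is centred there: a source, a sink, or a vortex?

At P (-2.3, -1.7) the arrows spread outward. Divergence about +5, curl ≈0 — positive divergence with near-zero curl is a source.

source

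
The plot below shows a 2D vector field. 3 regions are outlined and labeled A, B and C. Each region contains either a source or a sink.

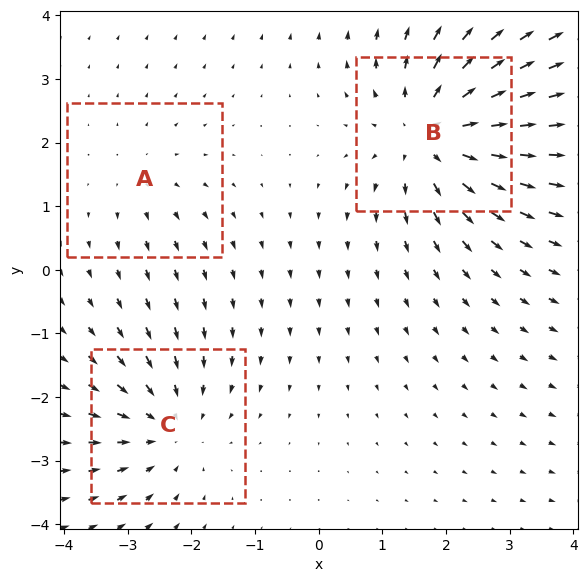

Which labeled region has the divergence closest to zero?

Divergence at each region's feature centre — A: about +2, B: about +4, C: about -3. Region A is closest to zero.

A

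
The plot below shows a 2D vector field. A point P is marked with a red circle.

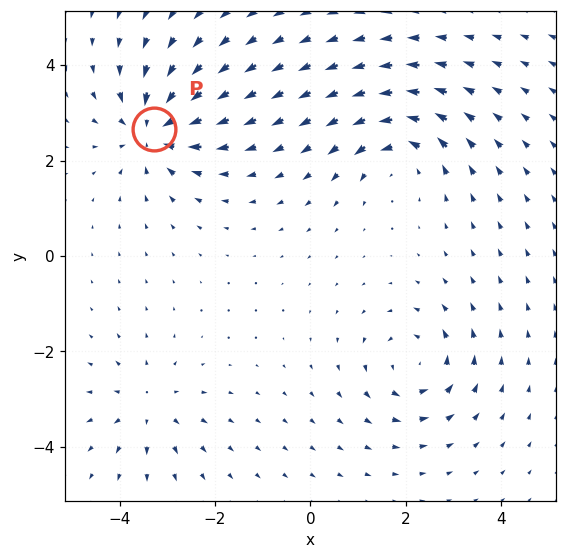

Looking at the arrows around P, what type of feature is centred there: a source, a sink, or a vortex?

sink

At P (-3.3, 2.7) the arrows converge inward. Divergence about -5, curl ≈0 — negative divergence with near-zero curl is a sink.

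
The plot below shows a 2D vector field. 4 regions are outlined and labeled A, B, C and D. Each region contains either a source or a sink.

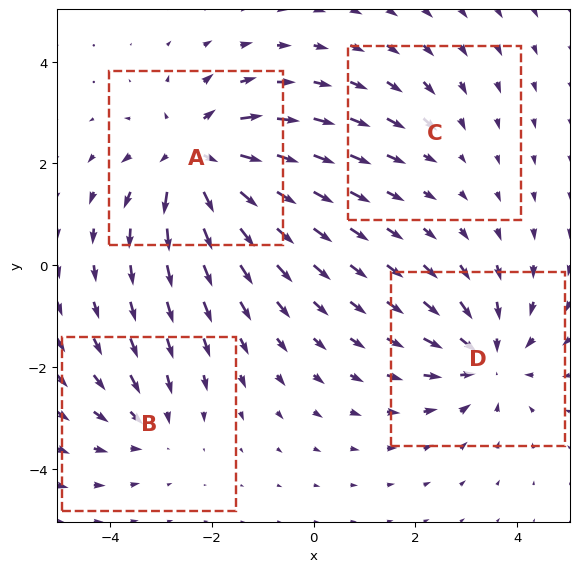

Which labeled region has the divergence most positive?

A

Divergence at each region's feature centre — A: about +6, B: about -3, C: about -2, D: about -5. Region A is most positive.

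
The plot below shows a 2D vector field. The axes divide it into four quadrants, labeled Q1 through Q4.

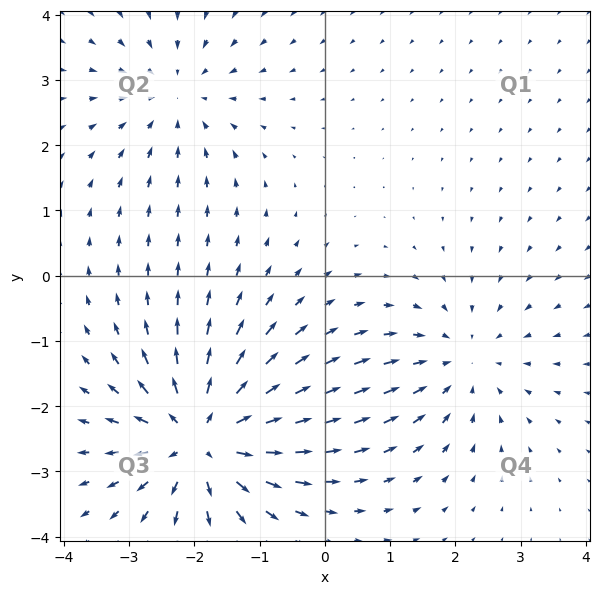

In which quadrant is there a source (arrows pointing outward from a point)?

Q3

The source sits at approximately (-1.9, -2.5), which lies in quadrant Q3. The divergence there is about +5, positive as expected for a source.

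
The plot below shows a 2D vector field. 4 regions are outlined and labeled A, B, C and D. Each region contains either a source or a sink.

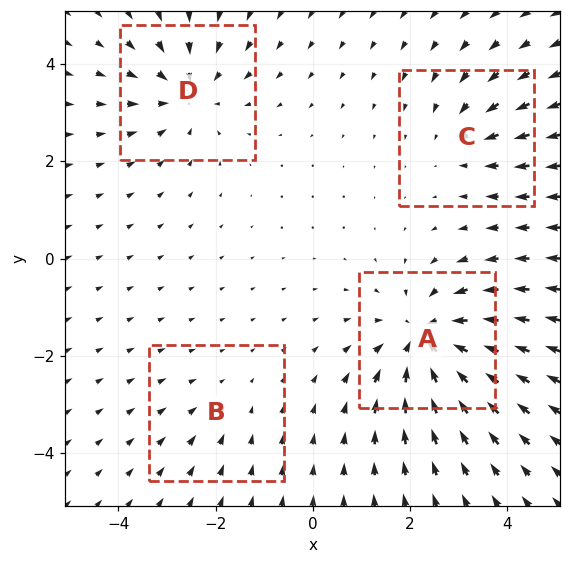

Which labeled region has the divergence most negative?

Divergence at each region's feature centre — A: about -6, B: about -2, C: about -3, D: about -4. Region A is most negative.

A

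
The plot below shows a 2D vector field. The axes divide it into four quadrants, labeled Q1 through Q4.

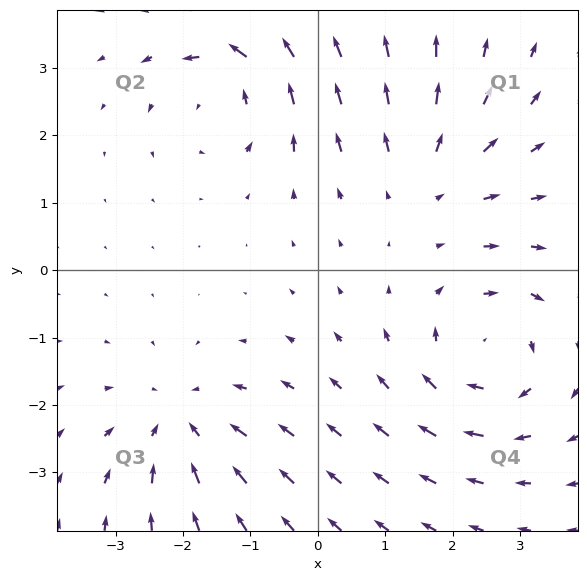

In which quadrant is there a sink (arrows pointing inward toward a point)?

Q3

The sink sits at approximately (-2.0, -2.3), which lies in quadrant Q3. The divergence there is about -3, negative as expected for a sink.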